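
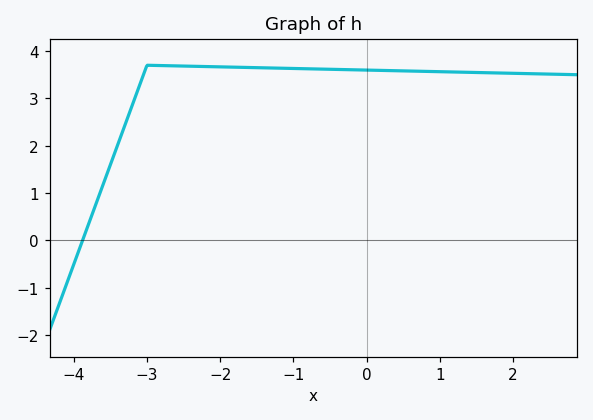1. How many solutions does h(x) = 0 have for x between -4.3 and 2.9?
1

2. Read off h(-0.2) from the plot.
3.6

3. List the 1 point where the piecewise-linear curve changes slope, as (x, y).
(-3, 3.7)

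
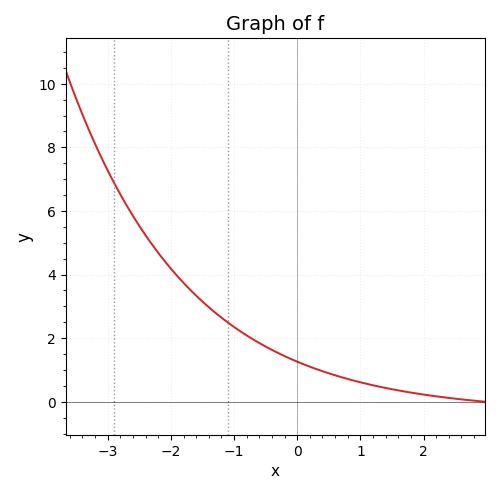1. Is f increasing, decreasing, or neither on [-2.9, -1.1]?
decreasing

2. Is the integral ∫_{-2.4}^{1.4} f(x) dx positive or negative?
positive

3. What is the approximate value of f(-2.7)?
6.2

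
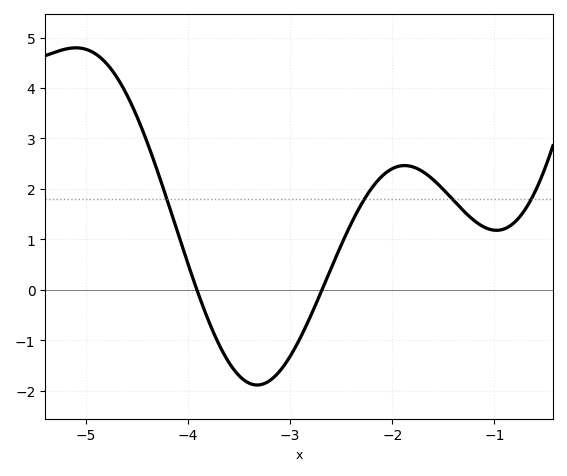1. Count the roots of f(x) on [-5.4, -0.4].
2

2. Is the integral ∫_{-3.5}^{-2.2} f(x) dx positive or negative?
negative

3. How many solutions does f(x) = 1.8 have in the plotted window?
4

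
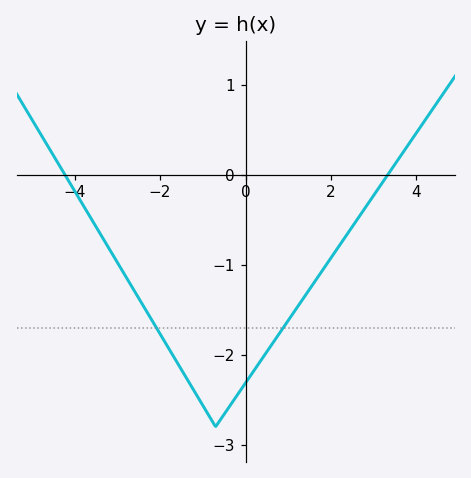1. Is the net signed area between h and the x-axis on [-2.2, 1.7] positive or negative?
negative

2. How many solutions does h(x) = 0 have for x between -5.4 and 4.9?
2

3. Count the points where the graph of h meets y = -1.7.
2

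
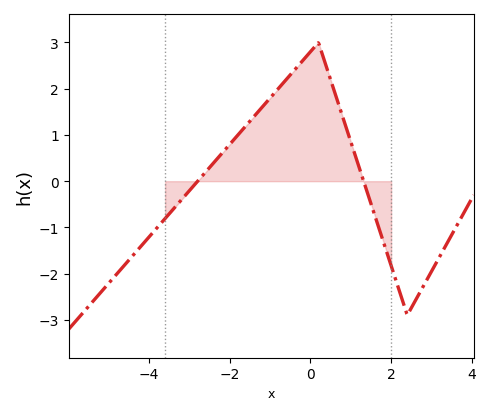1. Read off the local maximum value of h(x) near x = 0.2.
3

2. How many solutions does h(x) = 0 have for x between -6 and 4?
2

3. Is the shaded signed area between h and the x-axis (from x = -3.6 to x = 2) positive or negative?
positive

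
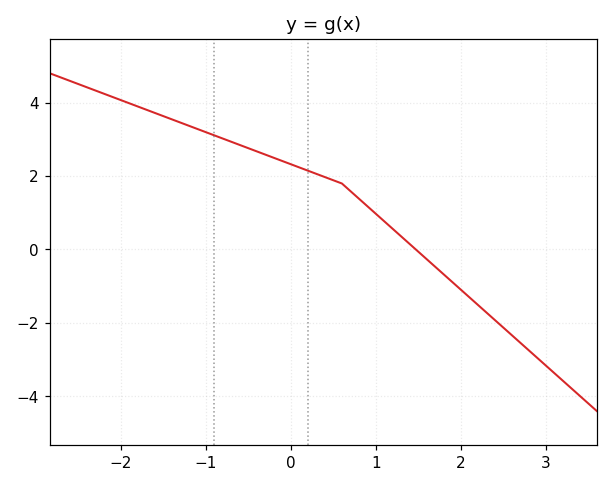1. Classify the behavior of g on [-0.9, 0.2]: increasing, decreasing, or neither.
decreasing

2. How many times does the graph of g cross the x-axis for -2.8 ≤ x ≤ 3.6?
1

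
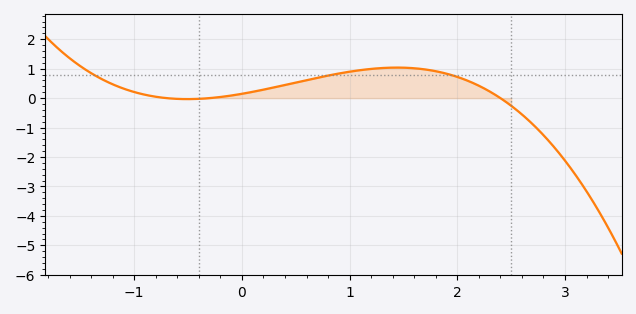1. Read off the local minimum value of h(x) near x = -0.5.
-0.034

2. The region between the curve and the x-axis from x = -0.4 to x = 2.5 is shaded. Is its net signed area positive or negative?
positive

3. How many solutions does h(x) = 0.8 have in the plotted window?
3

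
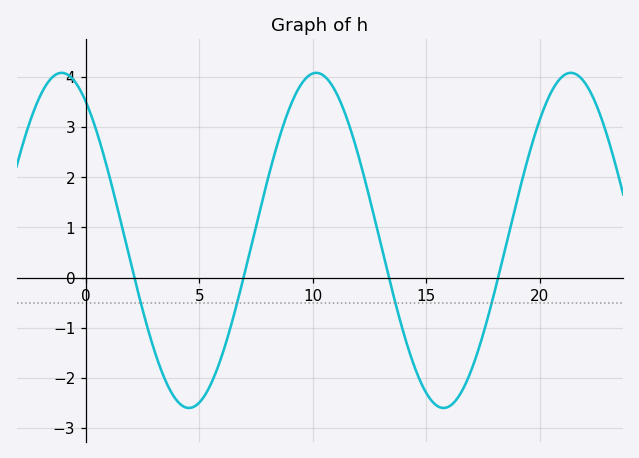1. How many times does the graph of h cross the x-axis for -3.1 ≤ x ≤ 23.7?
4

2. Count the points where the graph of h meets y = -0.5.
4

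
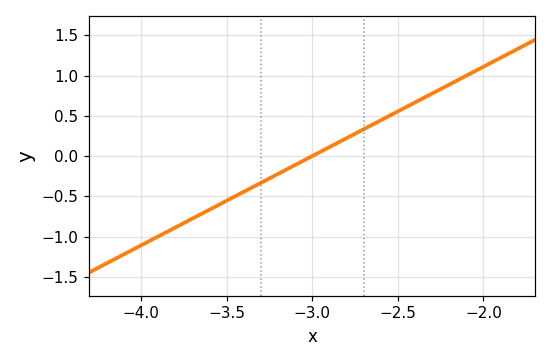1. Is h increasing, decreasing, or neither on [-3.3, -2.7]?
increasing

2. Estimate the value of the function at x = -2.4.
0.666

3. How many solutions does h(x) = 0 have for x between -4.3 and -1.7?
1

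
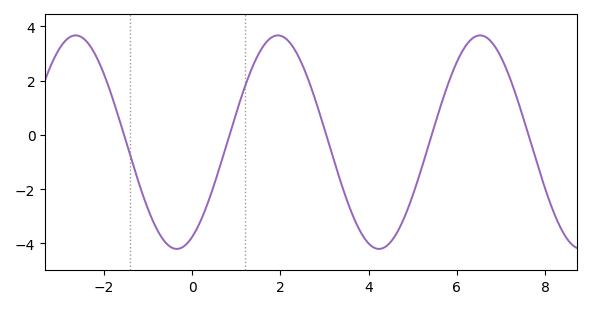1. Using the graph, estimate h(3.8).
-3.6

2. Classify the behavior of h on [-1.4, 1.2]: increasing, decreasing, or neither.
neither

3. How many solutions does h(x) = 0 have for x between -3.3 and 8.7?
5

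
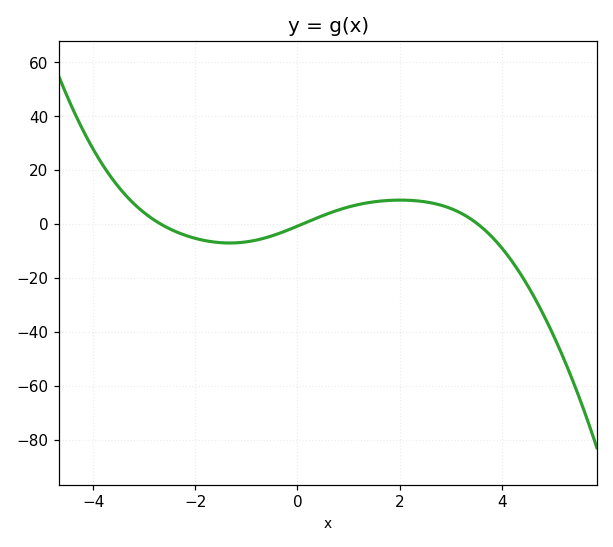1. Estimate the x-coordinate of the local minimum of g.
-1.33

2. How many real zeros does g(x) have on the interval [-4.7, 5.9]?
3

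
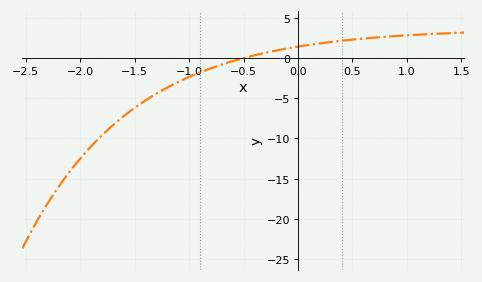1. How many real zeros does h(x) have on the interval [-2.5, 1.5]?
1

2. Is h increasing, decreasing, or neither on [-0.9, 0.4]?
increasing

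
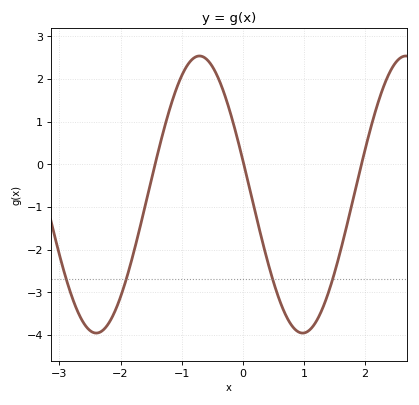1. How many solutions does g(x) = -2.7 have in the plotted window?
4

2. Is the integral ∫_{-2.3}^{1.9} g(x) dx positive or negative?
negative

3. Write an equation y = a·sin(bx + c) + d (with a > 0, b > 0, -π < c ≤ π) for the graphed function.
y = 3.25sin(1.86x + 2.89) - 0.71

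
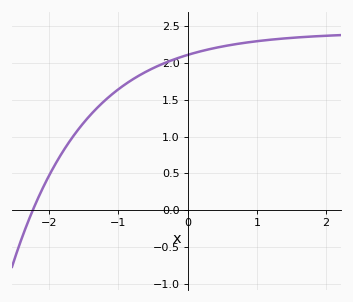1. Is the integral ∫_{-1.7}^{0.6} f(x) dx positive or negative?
positive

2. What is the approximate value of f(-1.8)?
0.796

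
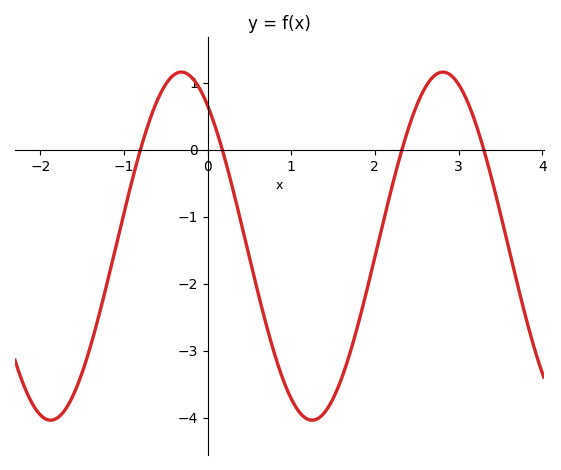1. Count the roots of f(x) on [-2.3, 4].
4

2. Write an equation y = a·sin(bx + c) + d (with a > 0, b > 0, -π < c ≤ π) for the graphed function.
y = 2.6sin(2x + 2.2) - 1.44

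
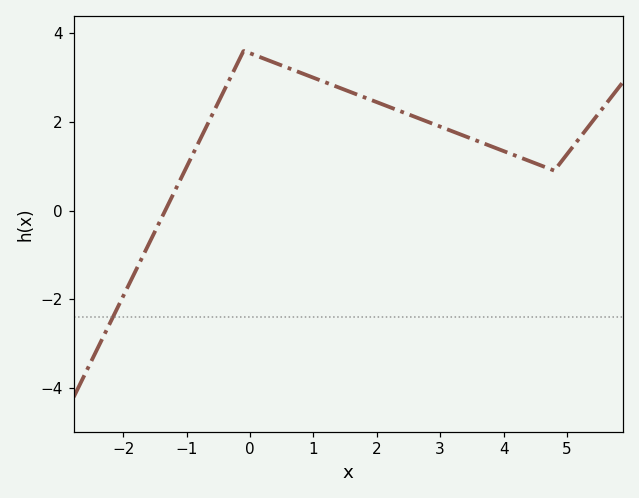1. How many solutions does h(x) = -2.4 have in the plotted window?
1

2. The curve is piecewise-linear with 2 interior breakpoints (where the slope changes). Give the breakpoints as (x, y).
(-0.1, 3.6); (4.8, 0.9)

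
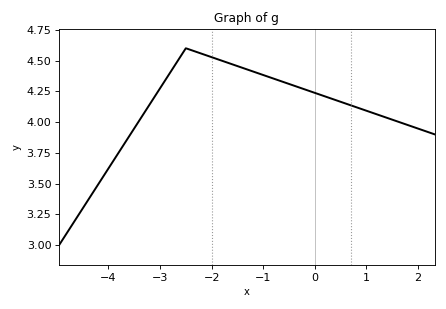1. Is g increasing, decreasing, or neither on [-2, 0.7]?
decreasing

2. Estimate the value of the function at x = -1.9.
4.51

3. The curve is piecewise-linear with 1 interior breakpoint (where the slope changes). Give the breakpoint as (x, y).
(-2.5, 4.6)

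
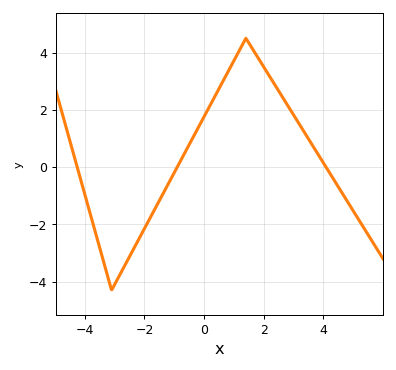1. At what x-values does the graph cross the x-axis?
-4.2, -1, 4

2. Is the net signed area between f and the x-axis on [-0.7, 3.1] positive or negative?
positive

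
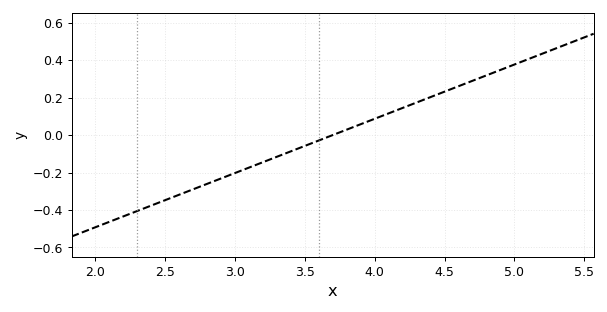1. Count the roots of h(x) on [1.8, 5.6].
1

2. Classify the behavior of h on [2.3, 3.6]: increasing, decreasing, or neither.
increasing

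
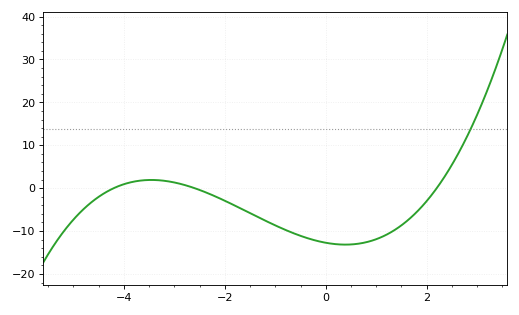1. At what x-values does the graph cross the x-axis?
-4.2, -2.6, 2.2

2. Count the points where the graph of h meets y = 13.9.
1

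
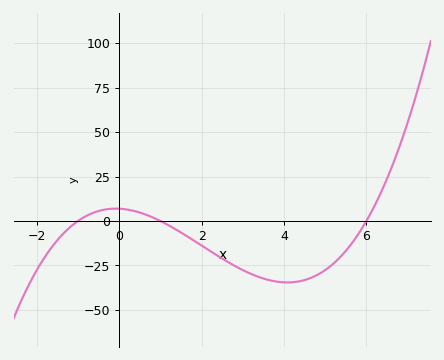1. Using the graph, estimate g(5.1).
-26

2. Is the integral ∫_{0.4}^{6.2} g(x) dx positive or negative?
negative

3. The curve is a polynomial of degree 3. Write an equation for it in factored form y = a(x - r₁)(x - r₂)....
y = 1.15(x + 1)(x - 1)(x - 6)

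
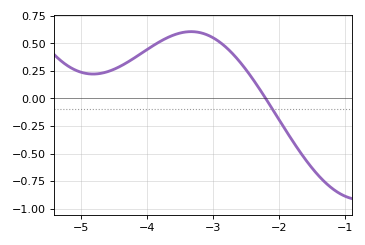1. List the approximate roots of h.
-2.2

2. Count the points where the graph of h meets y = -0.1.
1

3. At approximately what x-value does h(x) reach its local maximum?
-3.3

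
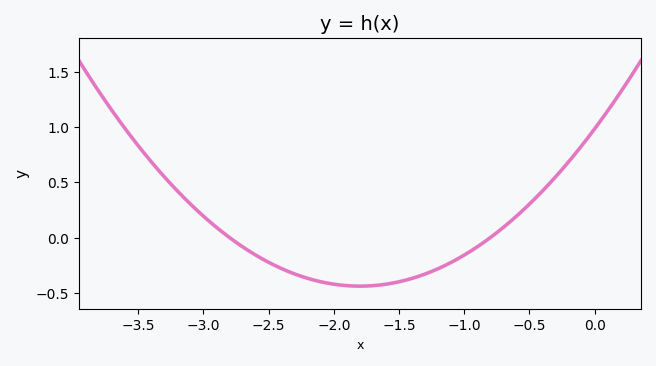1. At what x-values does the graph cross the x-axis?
-2.8, -0.8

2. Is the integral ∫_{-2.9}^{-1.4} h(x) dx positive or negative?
negative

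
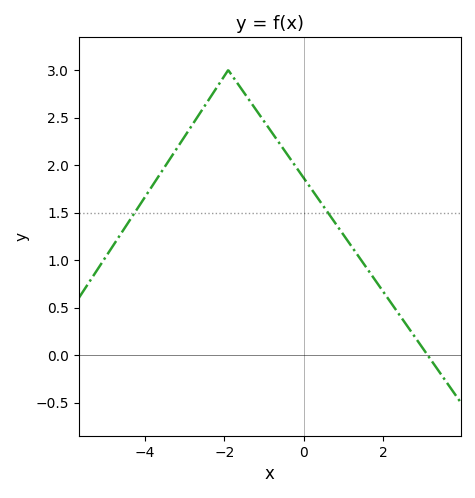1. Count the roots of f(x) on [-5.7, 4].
1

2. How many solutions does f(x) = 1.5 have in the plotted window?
2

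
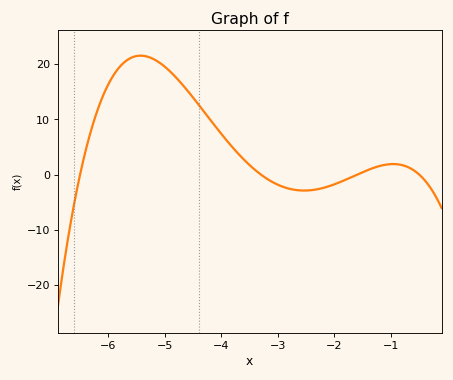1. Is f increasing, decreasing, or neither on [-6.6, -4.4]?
neither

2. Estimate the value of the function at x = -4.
7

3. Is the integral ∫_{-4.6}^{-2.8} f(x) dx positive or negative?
positive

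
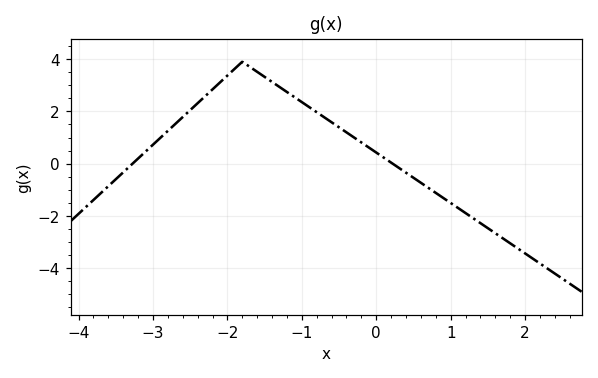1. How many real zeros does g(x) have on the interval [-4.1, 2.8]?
2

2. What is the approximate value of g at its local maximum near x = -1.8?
3.9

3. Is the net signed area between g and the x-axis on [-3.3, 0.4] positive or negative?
positive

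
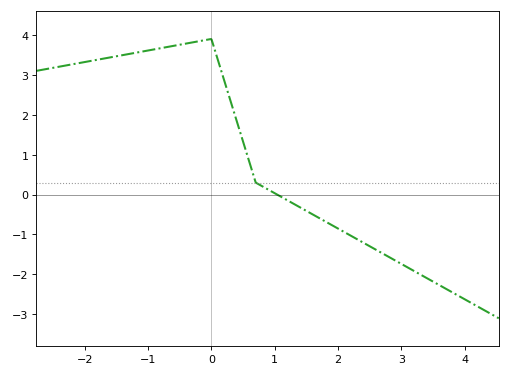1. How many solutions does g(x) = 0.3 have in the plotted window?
1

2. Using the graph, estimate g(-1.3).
3.5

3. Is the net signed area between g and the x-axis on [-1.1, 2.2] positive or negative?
positive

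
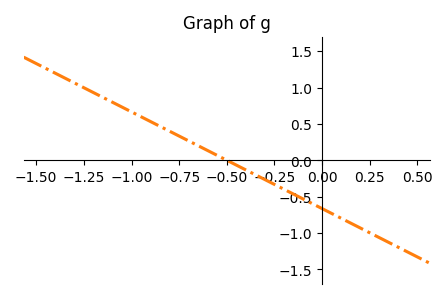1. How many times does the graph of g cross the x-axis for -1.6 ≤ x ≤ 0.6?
1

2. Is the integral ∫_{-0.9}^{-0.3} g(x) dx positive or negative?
positive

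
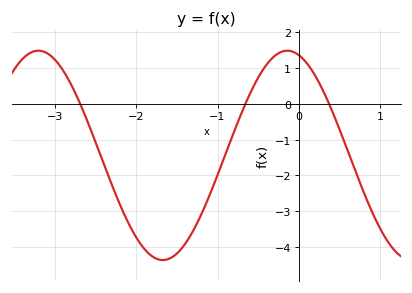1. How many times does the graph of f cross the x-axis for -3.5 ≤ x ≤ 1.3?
3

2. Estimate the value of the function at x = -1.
-2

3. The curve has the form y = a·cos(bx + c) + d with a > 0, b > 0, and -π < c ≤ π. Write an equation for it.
y = 2.92cos(2x + 0.29) - 1.44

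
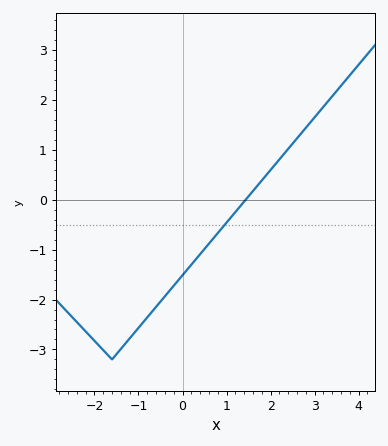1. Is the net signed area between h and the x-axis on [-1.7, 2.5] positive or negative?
negative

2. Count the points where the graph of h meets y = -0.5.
1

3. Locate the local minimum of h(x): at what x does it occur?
-1.6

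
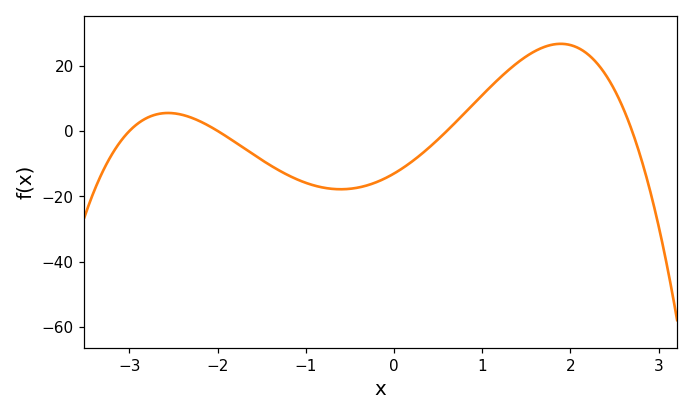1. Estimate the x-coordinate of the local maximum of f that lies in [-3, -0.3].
-2.6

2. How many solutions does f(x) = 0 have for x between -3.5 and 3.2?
4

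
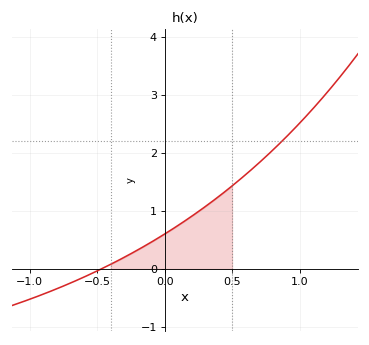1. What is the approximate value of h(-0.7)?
-0.246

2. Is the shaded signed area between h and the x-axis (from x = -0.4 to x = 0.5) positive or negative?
positive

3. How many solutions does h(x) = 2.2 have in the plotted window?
1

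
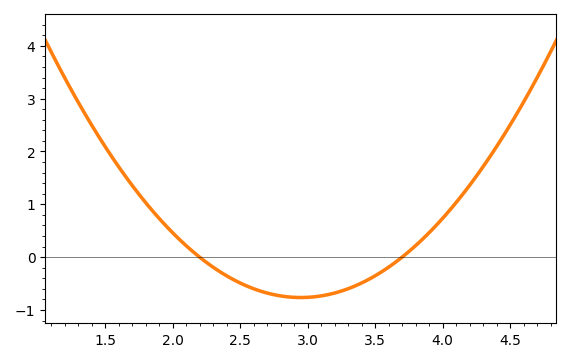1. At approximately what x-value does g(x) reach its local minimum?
3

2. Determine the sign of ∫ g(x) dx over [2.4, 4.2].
negative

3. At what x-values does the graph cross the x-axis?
2.2, 3.7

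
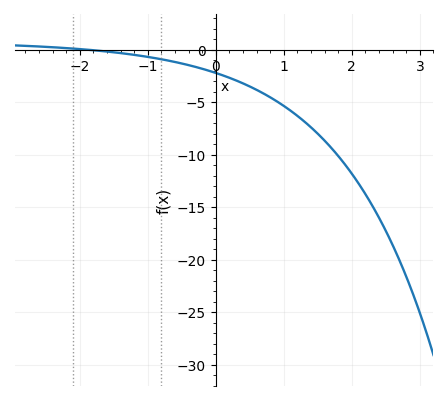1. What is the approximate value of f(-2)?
0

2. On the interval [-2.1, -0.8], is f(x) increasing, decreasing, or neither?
decreasing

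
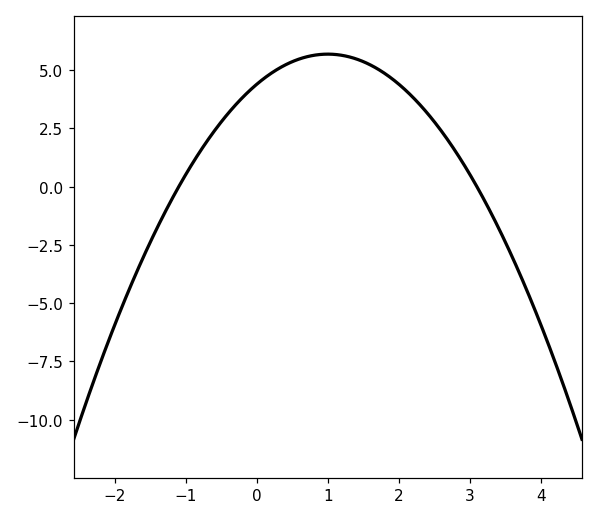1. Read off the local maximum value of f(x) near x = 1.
5.6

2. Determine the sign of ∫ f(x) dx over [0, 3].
positive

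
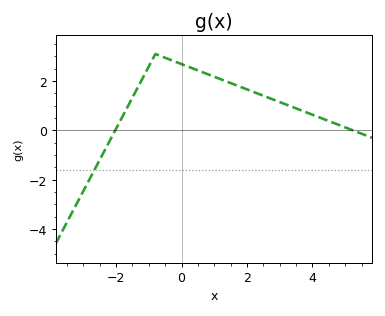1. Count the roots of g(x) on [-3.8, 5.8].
2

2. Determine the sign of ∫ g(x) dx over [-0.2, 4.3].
positive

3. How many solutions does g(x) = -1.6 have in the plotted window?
1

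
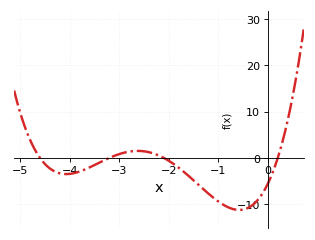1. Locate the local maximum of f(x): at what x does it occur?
-2.63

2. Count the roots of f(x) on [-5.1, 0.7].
4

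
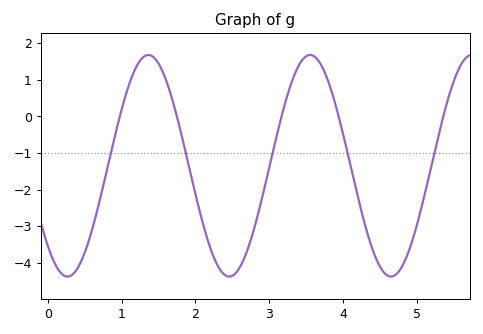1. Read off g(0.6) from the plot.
-3.11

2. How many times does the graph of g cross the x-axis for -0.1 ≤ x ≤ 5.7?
5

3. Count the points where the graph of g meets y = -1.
5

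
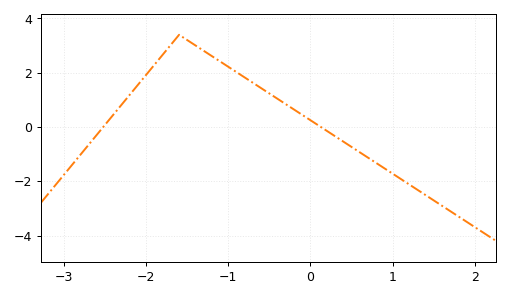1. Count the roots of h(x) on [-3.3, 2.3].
2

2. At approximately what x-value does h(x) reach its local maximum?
-1.6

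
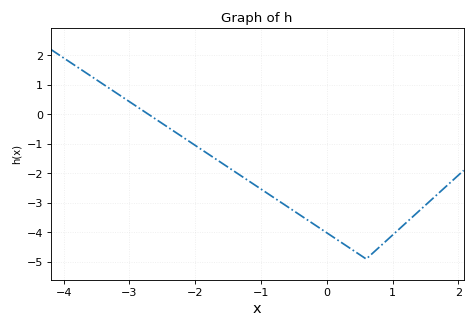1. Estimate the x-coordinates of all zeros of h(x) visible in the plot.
-2.71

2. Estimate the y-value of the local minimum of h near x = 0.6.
-4.9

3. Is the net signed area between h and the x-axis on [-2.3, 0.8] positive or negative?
negative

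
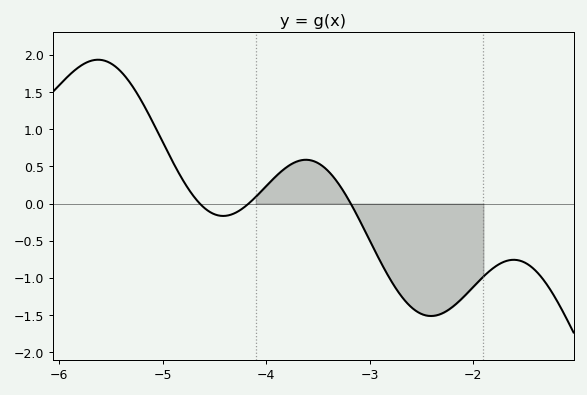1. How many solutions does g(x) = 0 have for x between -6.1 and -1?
3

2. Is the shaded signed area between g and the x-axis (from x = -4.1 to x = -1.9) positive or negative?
negative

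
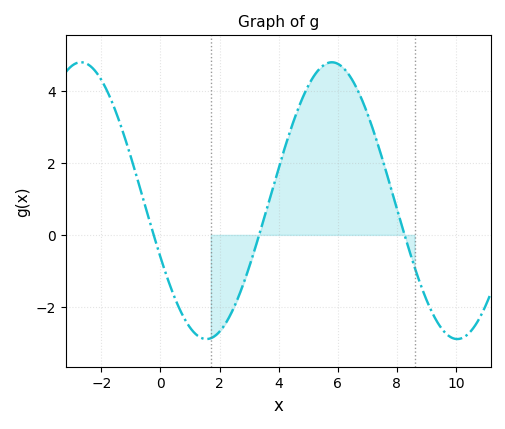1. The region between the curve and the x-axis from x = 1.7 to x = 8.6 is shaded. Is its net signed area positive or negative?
positive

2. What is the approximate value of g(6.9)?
3.6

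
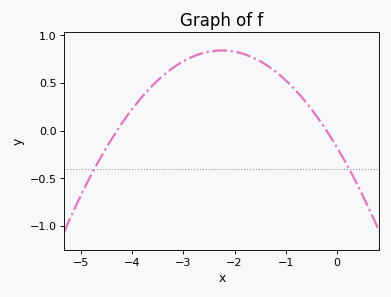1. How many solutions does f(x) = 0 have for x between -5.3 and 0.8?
2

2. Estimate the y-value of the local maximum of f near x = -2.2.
0.84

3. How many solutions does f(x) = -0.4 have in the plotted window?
2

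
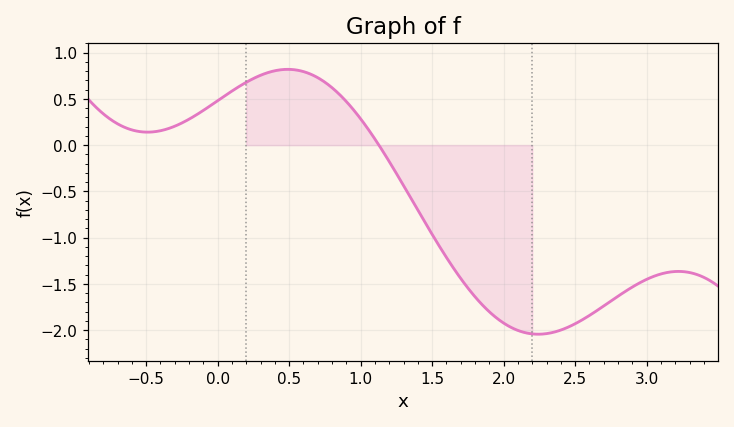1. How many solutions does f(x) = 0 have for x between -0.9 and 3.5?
1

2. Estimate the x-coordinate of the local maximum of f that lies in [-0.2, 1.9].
0.5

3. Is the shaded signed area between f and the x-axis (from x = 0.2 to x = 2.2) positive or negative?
negative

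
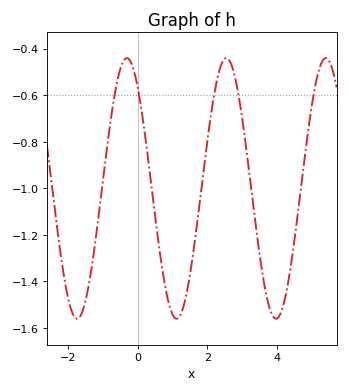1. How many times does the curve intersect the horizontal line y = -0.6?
5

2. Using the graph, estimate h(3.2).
-0.931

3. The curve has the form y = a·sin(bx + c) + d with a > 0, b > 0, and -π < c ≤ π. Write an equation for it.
y = 0.56sin(2.2x + 2.26) - 1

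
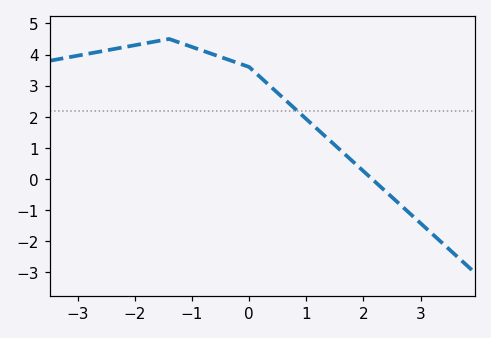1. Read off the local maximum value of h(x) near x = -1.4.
4.5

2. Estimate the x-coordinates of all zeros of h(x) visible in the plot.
2.2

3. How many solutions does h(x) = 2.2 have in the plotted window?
1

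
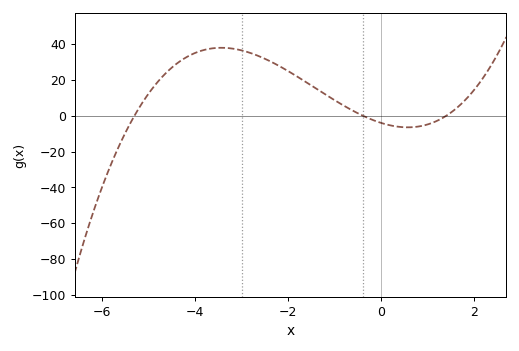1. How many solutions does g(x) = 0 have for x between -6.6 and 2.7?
3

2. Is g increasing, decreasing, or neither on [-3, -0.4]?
decreasing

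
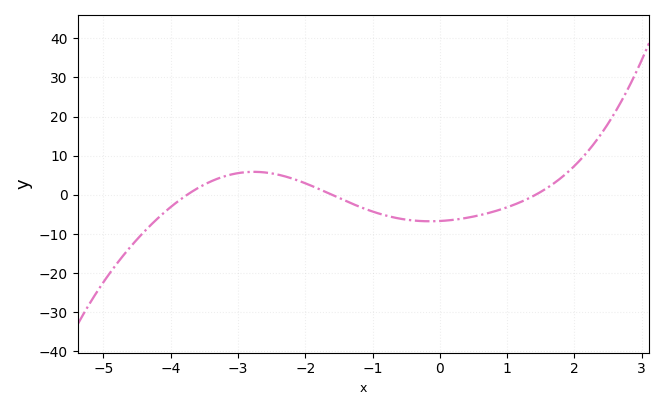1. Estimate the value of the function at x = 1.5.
0.781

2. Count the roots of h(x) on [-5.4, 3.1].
3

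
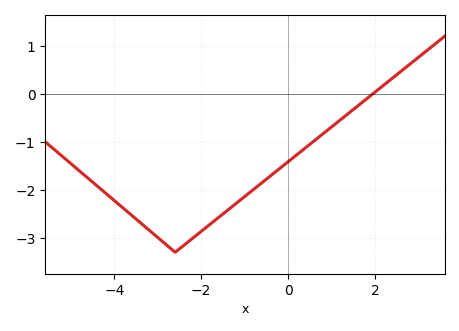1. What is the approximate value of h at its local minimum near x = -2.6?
-3.3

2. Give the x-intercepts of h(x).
2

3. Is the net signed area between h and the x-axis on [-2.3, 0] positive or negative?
negative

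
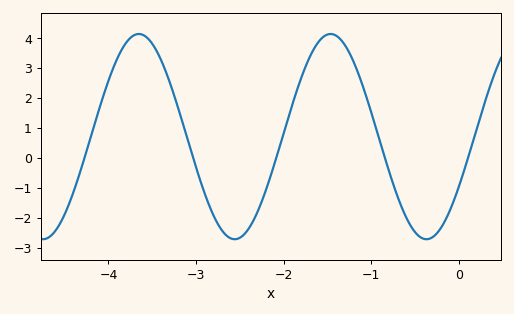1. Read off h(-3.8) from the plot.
3.85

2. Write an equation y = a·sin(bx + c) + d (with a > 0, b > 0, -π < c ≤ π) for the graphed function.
y = 3.43sin(2.87x - 0.512) + 0.72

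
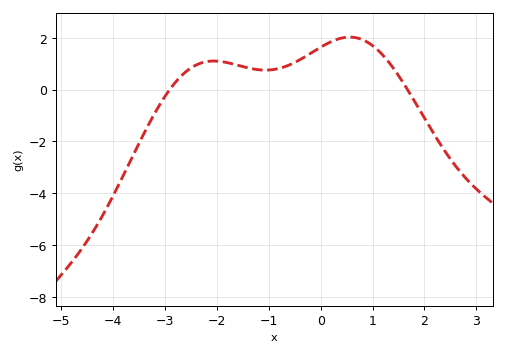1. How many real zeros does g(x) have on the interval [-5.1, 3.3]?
2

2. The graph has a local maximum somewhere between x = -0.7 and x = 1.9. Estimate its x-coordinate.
0.558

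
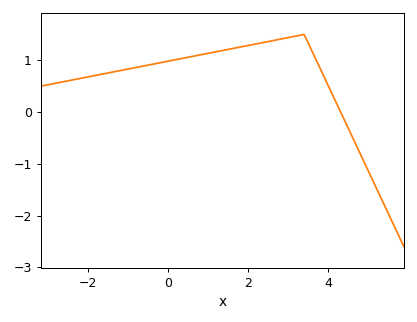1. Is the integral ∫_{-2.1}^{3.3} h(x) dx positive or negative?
positive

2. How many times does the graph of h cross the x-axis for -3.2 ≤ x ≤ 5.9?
1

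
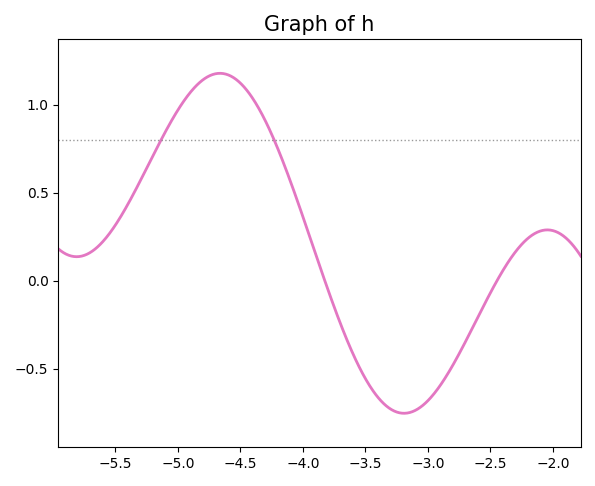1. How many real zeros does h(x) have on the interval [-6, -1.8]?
2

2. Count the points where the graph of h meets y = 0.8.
2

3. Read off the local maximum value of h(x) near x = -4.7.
1.2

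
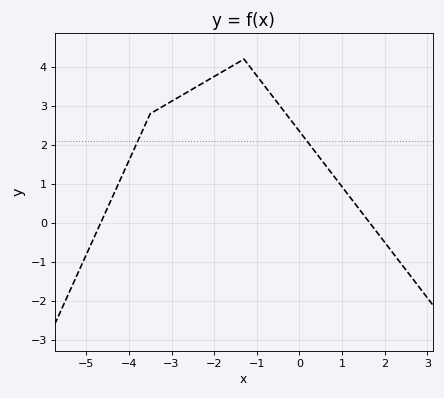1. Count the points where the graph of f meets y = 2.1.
2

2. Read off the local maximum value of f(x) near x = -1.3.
4.2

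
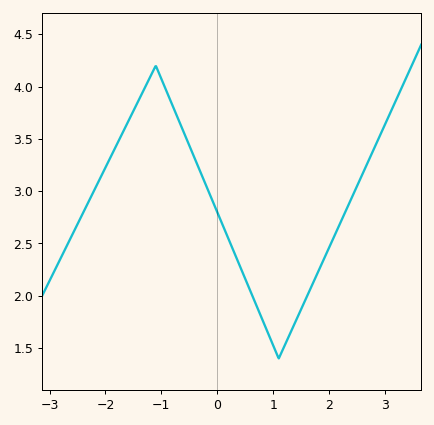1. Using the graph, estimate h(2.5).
3.05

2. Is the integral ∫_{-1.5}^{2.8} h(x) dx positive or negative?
positive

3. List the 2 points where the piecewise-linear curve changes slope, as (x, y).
(-1.1, 4.2); (1.1, 1.4)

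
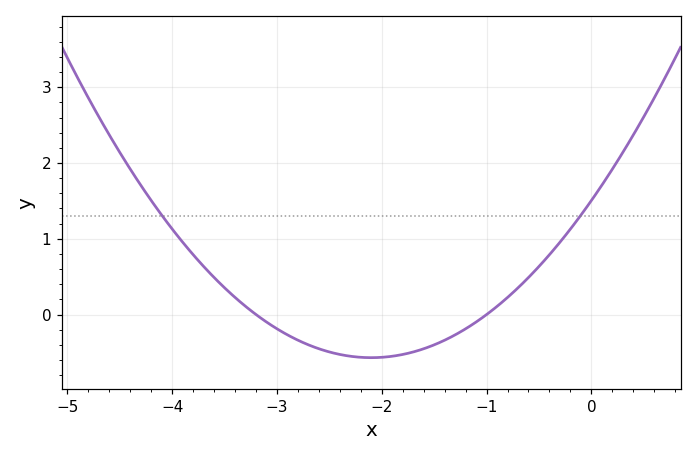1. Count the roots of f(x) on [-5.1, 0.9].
2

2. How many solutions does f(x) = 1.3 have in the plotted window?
2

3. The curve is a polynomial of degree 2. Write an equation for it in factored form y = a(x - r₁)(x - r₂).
y = 0.47(x + 3.2)(x + 1)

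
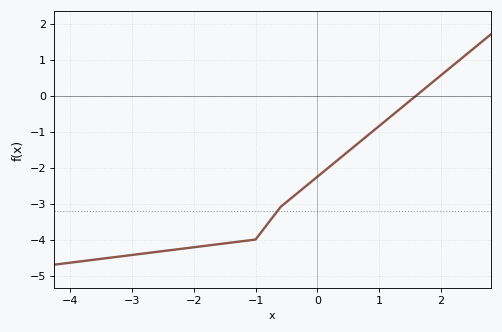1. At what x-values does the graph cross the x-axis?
1.6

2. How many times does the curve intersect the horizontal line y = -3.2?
1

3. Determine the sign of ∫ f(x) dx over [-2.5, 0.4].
negative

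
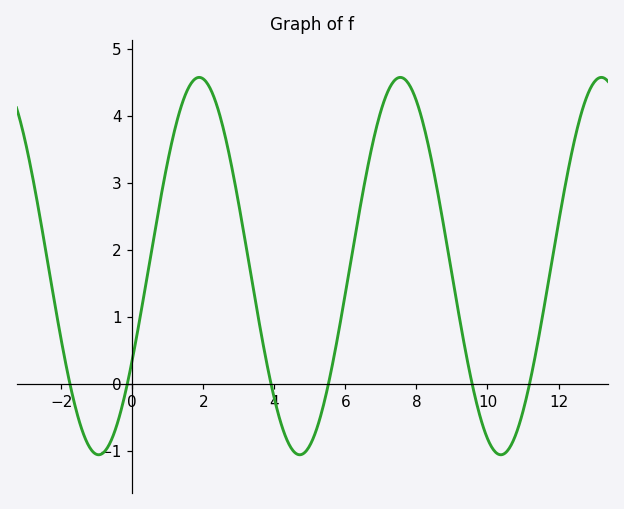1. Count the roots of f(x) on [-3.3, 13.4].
6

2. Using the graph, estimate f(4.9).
-1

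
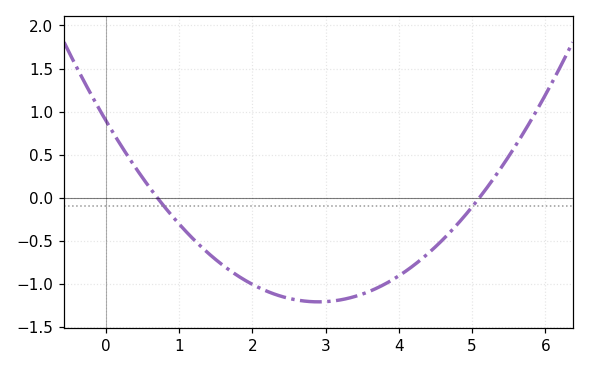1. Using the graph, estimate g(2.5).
-1.15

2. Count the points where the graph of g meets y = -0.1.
2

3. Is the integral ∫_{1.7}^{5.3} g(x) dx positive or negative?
negative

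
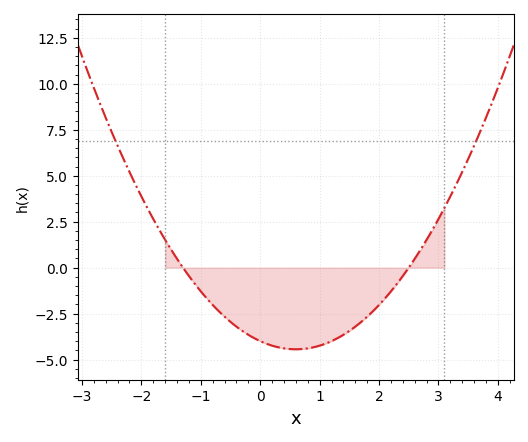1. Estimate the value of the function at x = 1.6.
-3.21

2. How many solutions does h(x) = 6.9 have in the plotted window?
2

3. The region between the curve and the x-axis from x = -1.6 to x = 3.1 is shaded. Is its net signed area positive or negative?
negative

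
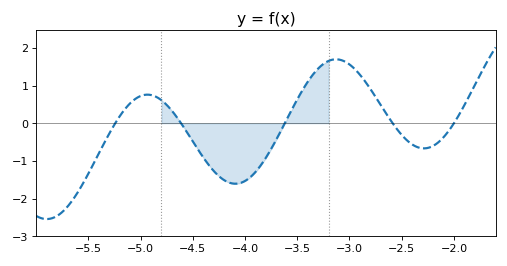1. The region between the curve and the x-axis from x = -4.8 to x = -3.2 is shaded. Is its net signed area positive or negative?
negative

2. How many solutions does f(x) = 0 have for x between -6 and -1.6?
5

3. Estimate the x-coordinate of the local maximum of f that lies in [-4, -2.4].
-3.1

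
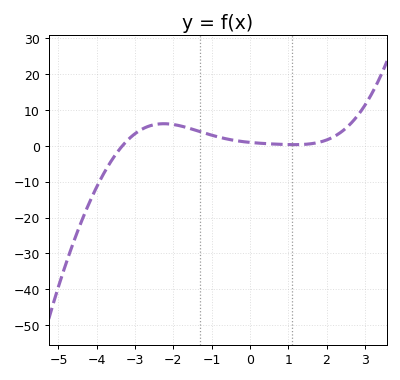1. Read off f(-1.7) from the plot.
5.26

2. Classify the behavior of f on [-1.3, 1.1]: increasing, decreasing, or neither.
decreasing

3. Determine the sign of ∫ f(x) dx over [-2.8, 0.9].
positive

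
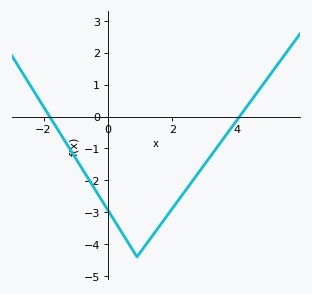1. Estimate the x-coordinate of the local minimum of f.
1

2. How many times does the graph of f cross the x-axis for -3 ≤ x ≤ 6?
2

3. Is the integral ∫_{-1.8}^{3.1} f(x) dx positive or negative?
negative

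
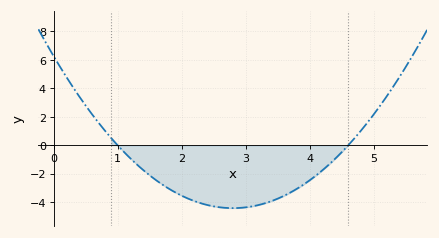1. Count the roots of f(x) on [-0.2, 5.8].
2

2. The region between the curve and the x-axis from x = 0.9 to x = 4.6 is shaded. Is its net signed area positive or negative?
negative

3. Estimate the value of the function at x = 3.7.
-3.4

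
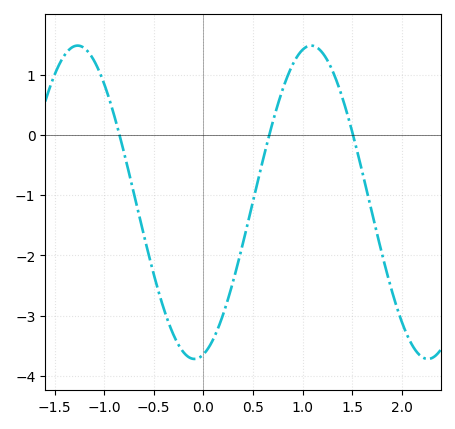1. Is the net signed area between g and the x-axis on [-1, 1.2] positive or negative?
negative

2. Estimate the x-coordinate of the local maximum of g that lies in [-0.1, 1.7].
1.1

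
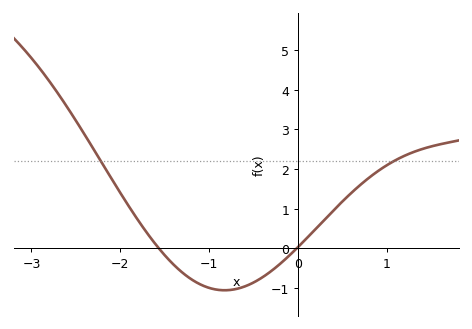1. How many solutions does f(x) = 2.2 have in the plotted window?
2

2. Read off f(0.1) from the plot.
0.3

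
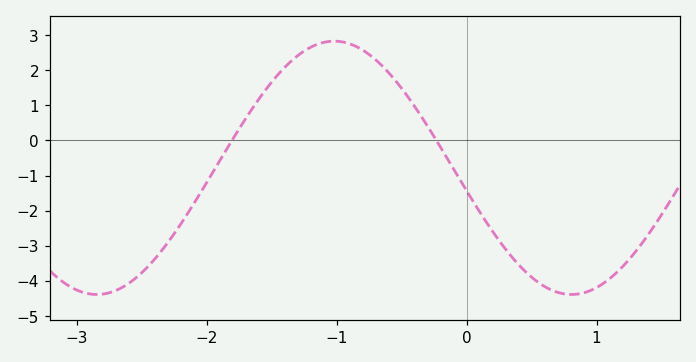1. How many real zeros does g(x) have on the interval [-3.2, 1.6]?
2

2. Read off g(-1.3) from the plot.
2.4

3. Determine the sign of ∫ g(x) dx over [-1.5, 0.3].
positive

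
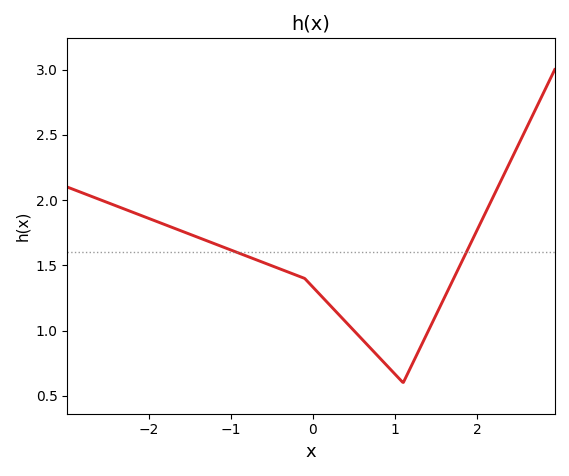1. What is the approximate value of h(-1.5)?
1.74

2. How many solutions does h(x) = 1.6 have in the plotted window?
2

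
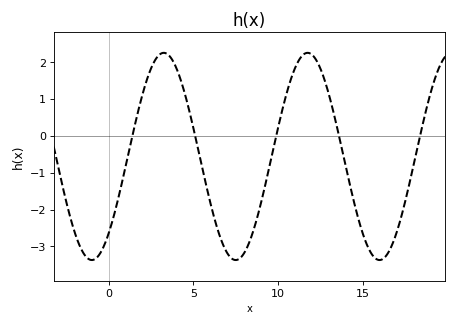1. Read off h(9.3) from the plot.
-1.2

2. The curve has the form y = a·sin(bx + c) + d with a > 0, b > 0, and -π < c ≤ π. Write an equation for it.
y = 2.81sin(0.74x - 0.84) - 0.56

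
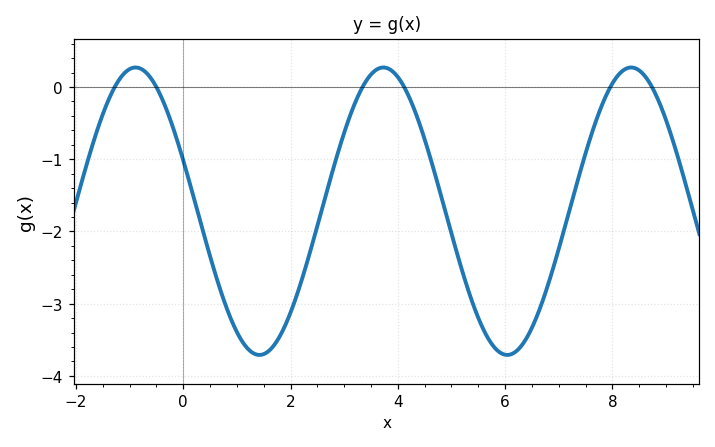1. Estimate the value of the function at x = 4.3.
-0.298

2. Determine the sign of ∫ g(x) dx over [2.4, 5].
negative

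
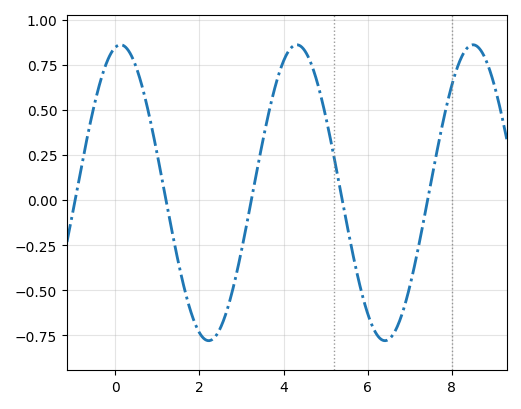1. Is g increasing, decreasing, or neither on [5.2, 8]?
neither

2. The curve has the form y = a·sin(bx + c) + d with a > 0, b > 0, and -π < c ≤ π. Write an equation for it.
y = 0.82sin(1.5x + 1.4) + 0.04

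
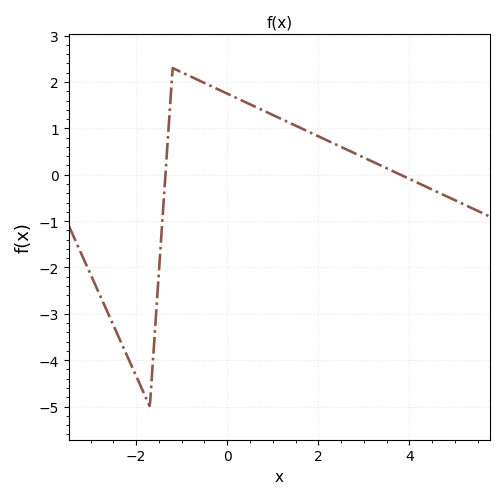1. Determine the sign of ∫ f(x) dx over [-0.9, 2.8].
positive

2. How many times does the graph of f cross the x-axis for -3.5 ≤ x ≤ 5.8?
2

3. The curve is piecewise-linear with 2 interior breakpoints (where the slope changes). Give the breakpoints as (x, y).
(-1.7, -5); (-1.2, 2.3)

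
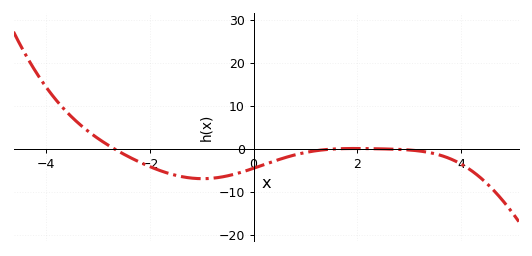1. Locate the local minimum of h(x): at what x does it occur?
-1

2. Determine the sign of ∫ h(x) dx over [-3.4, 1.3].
negative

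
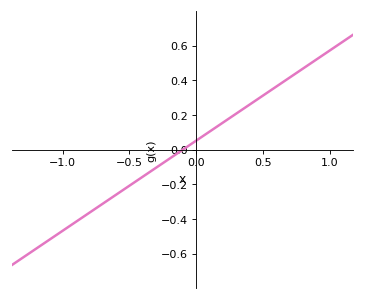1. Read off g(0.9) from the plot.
0.52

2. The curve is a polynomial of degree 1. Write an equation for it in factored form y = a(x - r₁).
y = 0.52(x + 0.1)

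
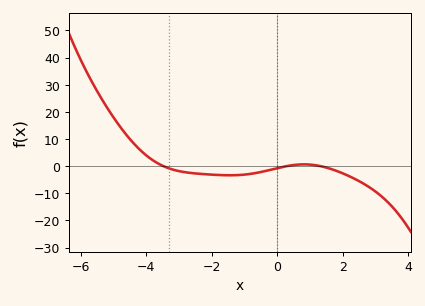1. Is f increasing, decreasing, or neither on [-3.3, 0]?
neither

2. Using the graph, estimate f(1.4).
0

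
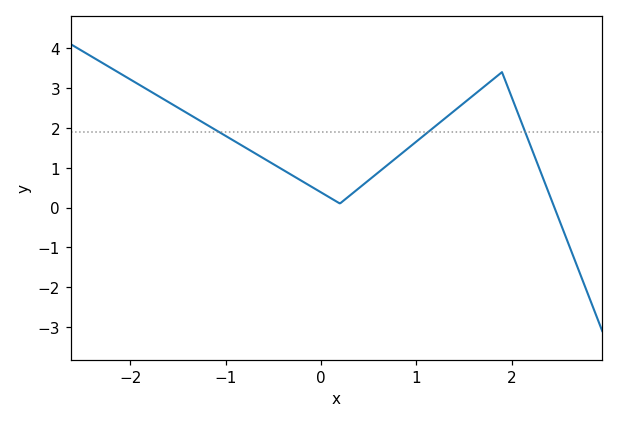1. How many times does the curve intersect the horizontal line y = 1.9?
3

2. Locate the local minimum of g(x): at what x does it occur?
0.2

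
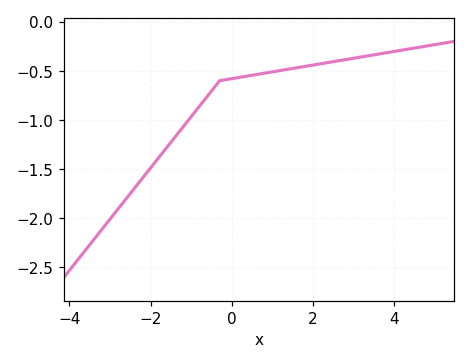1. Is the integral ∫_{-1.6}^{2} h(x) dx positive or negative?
negative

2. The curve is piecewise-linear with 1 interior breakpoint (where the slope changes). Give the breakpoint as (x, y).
(-0.3, -0.6)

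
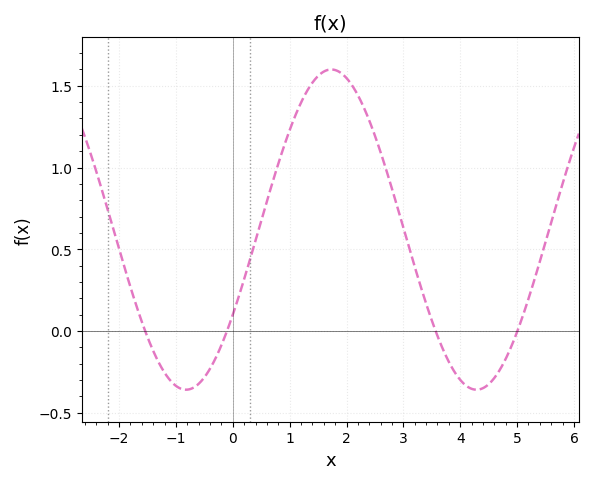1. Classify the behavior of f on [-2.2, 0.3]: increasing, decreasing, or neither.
neither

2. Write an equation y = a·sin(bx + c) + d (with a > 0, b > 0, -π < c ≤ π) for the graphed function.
y = 0.98sin(1.2x - 0.56) + 0.62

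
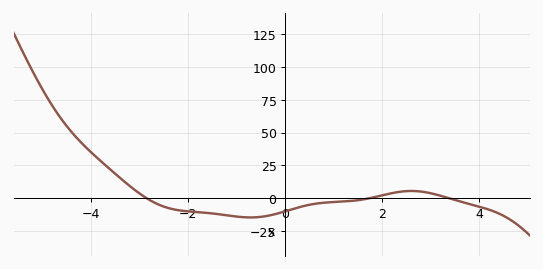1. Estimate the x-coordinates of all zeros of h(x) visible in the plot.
-2.86, 1.76, 3.36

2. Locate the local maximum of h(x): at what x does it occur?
2.6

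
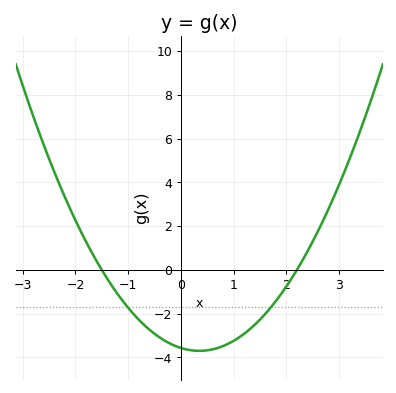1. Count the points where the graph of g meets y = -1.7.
2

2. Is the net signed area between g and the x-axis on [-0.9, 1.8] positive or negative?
negative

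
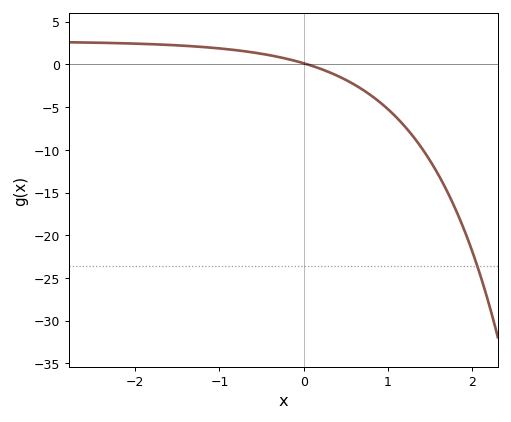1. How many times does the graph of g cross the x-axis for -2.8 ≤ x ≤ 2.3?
1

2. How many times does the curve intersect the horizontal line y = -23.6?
1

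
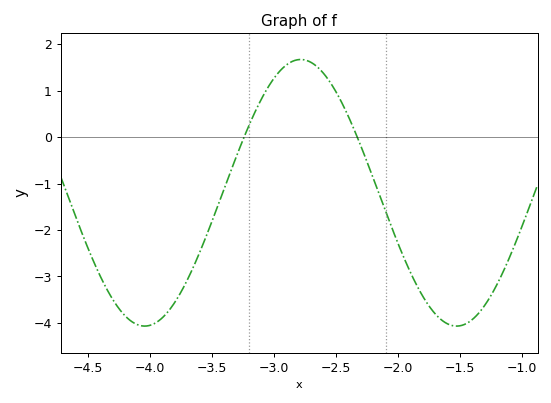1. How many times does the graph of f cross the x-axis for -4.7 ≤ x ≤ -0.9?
2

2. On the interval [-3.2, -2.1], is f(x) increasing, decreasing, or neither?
neither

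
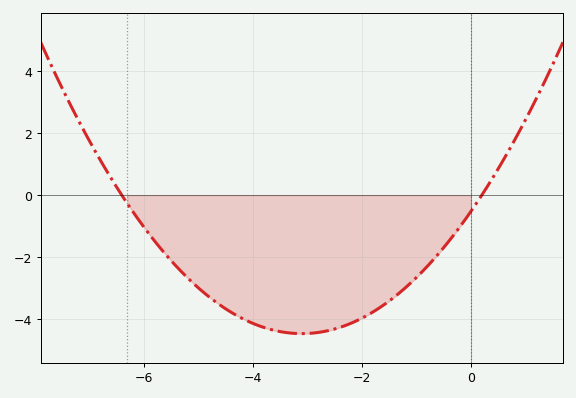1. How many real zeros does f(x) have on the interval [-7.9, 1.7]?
2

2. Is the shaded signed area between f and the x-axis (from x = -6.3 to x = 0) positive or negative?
negative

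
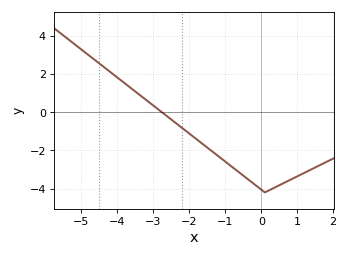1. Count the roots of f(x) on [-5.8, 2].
1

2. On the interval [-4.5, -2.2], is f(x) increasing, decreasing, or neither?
decreasing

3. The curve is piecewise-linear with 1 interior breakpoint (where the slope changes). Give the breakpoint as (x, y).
(0.1, -4.2)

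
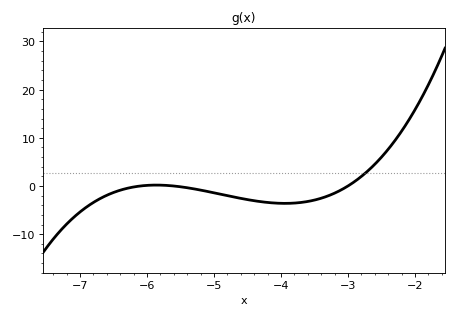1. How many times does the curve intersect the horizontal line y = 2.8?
1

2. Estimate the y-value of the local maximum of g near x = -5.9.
0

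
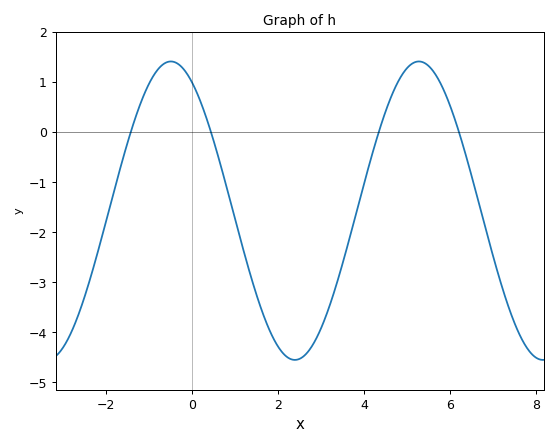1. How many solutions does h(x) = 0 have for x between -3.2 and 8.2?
4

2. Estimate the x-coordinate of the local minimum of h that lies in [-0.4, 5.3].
2.39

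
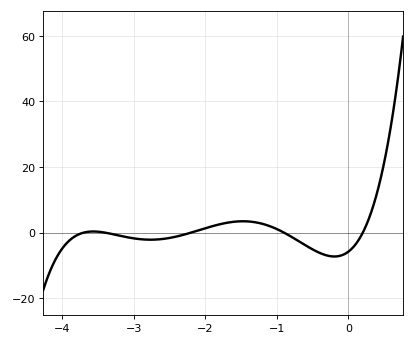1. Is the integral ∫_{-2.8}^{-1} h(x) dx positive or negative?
positive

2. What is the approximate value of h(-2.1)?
0.666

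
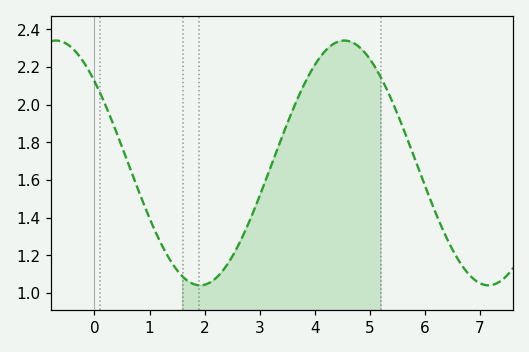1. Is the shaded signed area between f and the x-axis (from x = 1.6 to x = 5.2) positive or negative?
positive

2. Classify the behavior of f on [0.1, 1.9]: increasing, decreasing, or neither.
decreasing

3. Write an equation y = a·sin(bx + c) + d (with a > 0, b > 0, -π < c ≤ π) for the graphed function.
y = 0.65sin(1.2x + 2.41) + 1.69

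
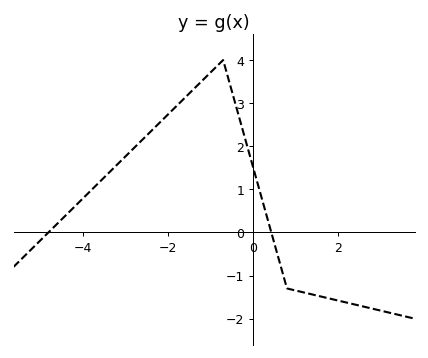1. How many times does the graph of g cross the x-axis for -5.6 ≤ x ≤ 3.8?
2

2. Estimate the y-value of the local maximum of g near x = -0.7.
4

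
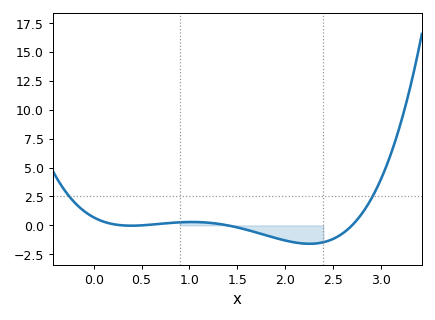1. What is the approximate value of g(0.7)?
0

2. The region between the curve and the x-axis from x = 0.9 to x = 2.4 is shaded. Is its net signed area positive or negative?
negative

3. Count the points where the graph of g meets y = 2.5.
2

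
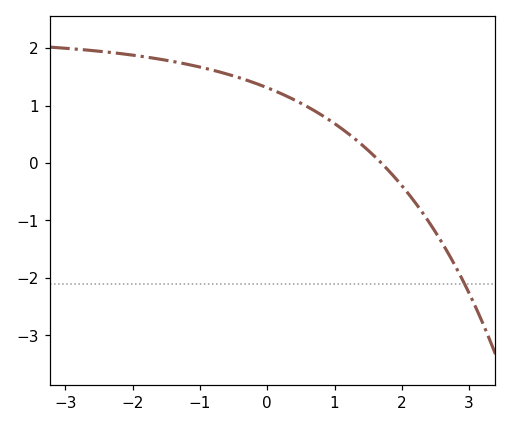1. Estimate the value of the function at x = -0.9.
1.6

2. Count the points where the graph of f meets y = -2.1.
1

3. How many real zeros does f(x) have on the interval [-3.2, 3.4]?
1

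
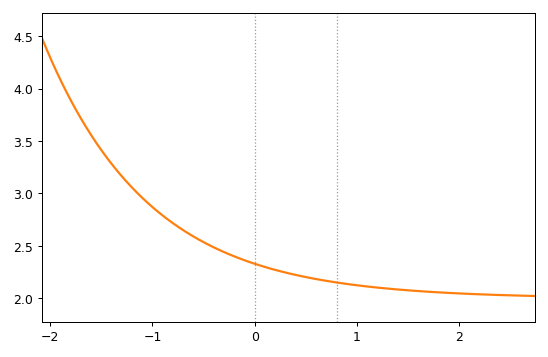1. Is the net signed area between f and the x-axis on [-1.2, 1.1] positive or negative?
positive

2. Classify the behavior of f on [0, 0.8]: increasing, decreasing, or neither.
decreasing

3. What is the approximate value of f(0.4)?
2.2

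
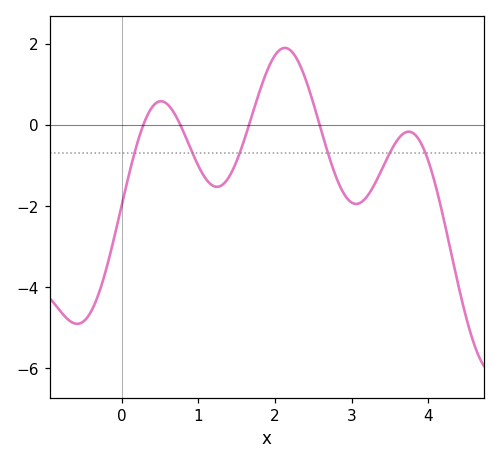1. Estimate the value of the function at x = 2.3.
1.58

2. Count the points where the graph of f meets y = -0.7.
6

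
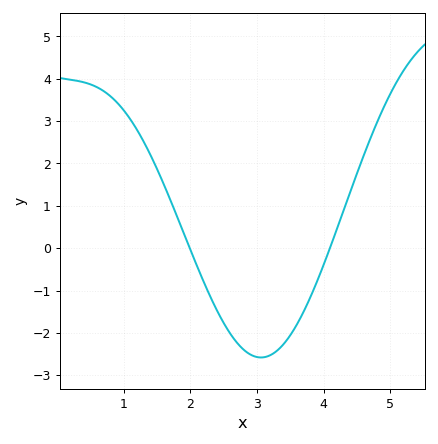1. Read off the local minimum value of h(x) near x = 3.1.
-2.6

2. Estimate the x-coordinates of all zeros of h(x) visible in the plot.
2, 4.1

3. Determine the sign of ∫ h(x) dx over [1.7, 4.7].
negative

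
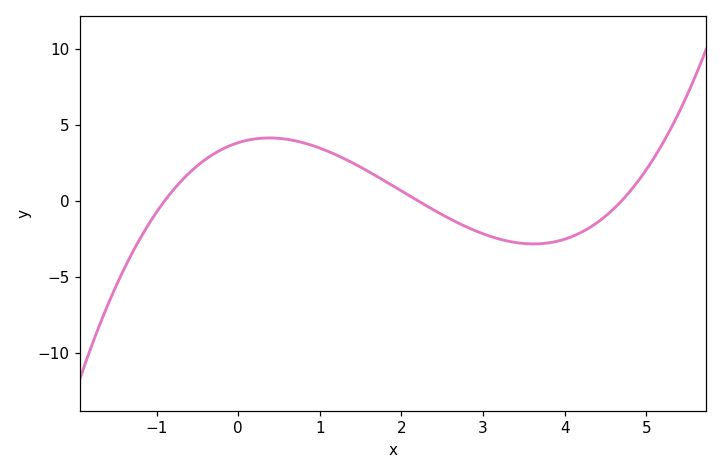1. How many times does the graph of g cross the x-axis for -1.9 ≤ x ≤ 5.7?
3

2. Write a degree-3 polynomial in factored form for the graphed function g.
y = 0.41(x + 0.9)(x - 2.2)(x - 4.7)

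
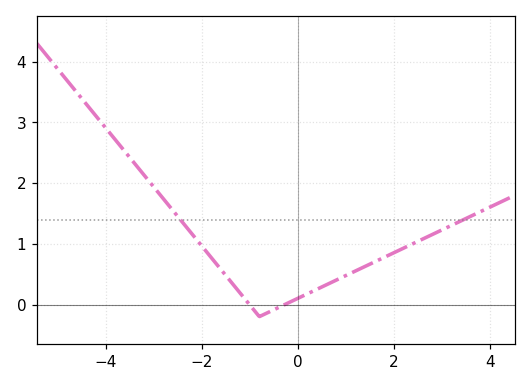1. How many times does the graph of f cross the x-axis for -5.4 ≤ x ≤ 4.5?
2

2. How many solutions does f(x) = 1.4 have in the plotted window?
2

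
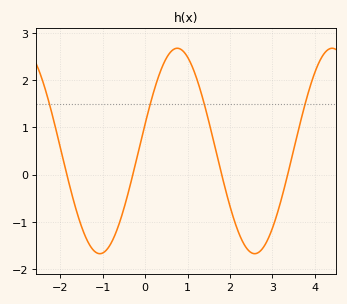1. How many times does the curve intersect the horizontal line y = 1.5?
4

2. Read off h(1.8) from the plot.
0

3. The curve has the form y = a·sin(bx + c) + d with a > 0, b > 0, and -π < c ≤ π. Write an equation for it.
y = 2.18sin(1.7x + 0.27) + 0.5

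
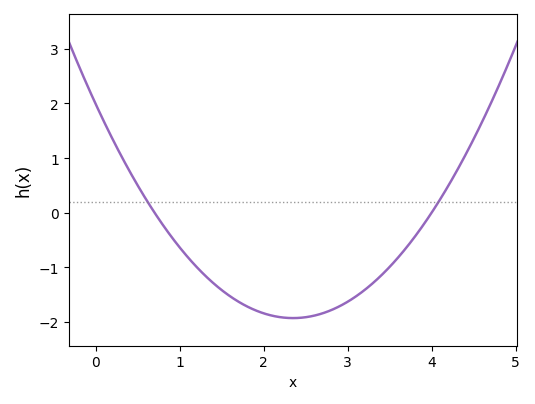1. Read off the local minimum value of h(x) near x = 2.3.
-1.9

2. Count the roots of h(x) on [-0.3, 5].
2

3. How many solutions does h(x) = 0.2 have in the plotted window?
2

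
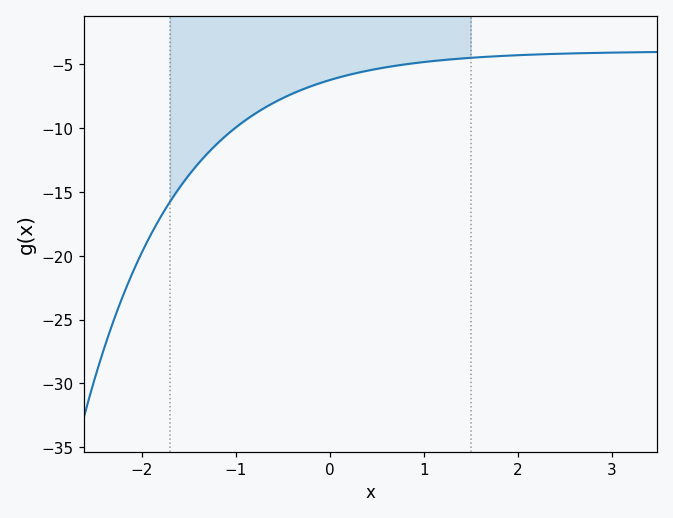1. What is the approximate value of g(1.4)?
-4.54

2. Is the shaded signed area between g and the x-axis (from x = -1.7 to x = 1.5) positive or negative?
negative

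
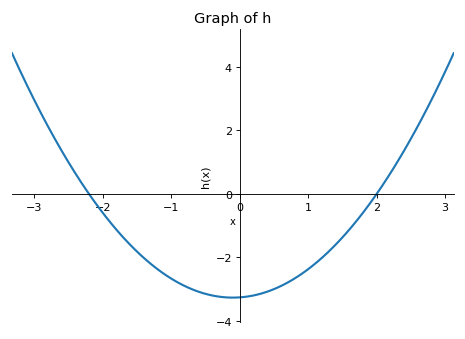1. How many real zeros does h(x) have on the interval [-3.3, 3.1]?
2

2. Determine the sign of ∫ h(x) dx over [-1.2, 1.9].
negative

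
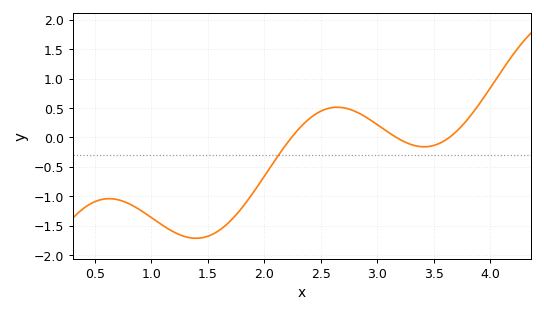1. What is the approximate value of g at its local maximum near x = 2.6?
0.514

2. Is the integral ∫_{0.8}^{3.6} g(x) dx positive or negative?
negative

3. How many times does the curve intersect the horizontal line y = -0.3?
1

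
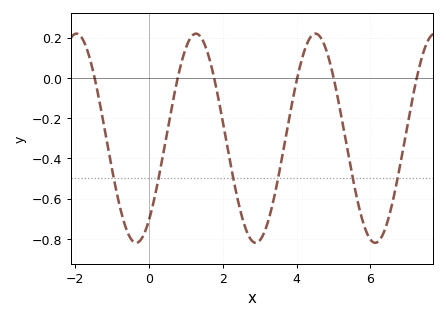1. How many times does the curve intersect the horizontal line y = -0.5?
6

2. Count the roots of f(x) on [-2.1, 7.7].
6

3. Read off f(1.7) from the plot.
0.04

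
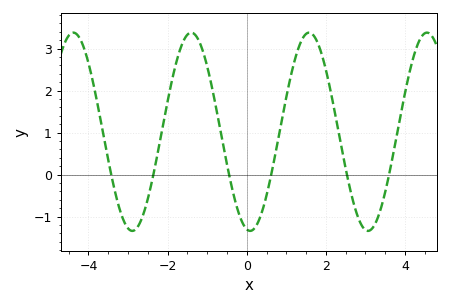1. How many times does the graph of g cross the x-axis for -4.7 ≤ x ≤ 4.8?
6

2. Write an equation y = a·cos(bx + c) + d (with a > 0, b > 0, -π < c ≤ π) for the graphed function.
y = 2.36cos(2.11x + 2.96) + 1.02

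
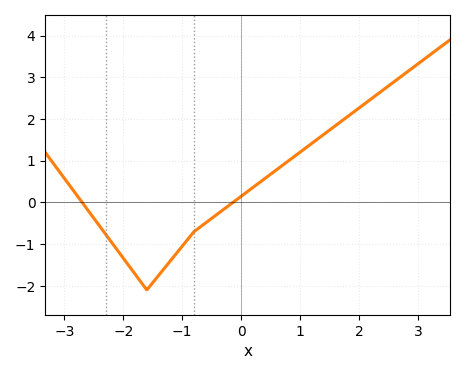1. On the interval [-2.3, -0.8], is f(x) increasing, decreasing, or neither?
neither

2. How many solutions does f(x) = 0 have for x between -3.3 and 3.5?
2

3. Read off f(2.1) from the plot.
2.4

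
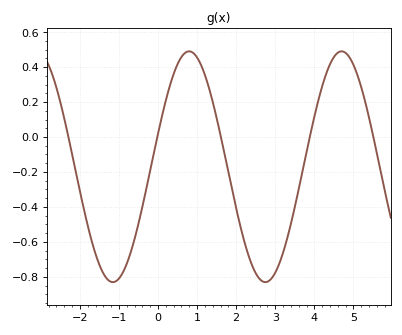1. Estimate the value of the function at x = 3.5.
-0.401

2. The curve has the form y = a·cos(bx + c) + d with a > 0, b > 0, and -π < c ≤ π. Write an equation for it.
y = 0.66cos(1.61x - 1.28) - 0.17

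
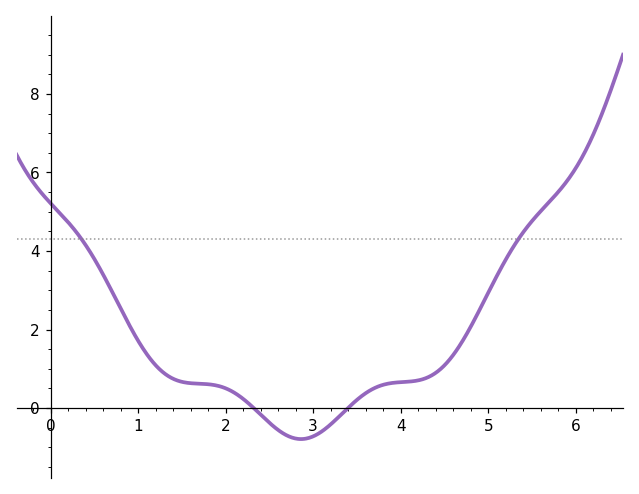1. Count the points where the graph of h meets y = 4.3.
2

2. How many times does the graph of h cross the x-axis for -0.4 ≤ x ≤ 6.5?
2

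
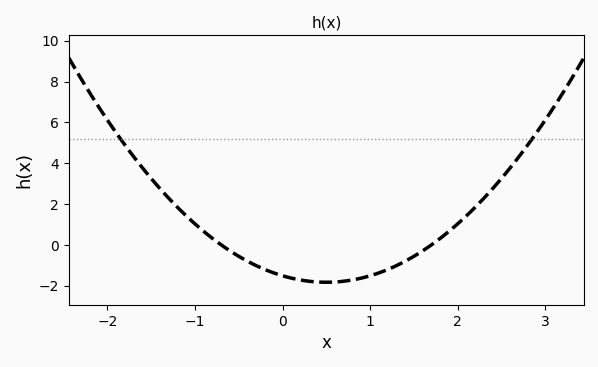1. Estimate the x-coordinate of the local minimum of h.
0.5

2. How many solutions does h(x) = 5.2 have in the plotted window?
2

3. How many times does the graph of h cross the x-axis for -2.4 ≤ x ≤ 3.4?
2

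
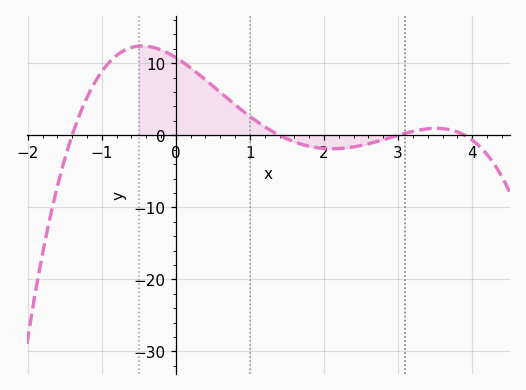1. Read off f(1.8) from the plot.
-1.52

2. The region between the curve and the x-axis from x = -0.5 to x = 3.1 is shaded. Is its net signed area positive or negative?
positive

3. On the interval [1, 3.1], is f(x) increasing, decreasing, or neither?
neither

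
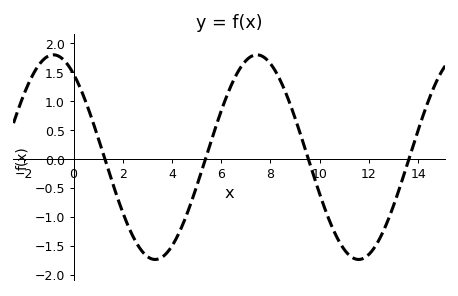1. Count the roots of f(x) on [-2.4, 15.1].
4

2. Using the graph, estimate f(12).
-1.65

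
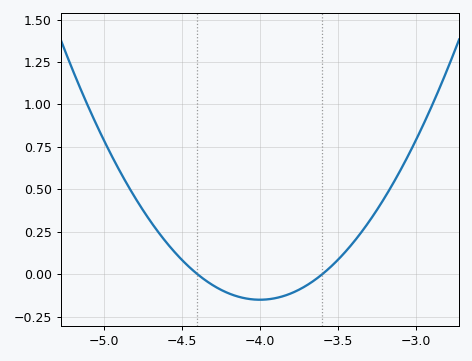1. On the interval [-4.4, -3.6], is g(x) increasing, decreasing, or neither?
neither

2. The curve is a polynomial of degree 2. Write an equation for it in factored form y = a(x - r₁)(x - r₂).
y = 0.94(x + 4.4)(x + 3.6)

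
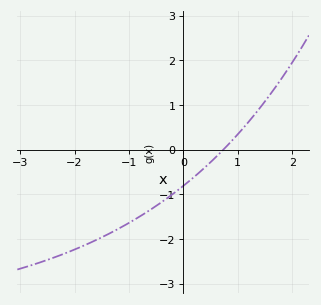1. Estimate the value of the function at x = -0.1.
-0.906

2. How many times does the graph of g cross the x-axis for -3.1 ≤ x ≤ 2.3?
1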